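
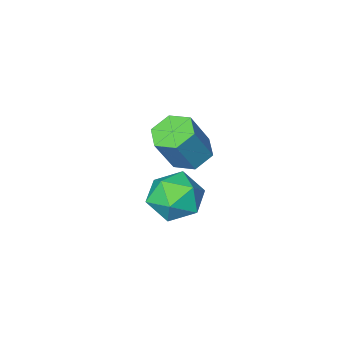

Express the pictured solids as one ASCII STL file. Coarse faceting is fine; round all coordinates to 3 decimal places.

solid 
facet normal -0.472 -0.067 -0.879
outer loop
vertex 1.209 1.227 2.066
vertex 0.866 1.785 2.208
vertex 1.454 1.825 1.889
endloop
endfacet
facet normal 0.802 -0.446 -0.398
outer loop
vertex 1.209 1.227 2.066
vertex 1.454 1.825 1.889
vertex 1.857 1.318 3.27
endloop
endfacet
facet normal 0.802 -0.446 -0.398
outer loop
vertex 1.857 1.318 3.27
vertex 1.454 1.825 1.889
vertex 2.102 1.916 3.093
endloop
endfacet
facet normal 0.472 0.067 0.879
outer loop
vertex 1.857 1.318 3.27
vertex 2.102 1.916 3.093
vertex 1.514 1.875 3.412
endloop
endfacet
facet normal -0.472 -0.067 -0.879
outer loop
vertex 1.454 1.825 1.889
vertex 0.866 1.785 2.208
vertex 1.111 2.382 2.031
endloop
endfacet
facet normal 0.717 0.551 -0.428
outer loop
vertex 1.454 1.825 1.889
vertex 1.111 2.382 2.031
vertex 2.102 1.916 3.093
endloop
endfacet
facet normal 0.717 0.551 -0.428
outer loop
vertex 2.102 1.916 3.093
vertex 1.111 2.382 2.031
vertex 1.759 2.473 3.235
endloop
endfacet
facet normal 0.472 0.067 0.879
outer loop
vertex 2.102 1.916 3.093
vertex 1.759 2.473 3.235
vertex 1.514 1.875 3.412
endloop
endfacet
facet normal -0.472 -0.067 -0.879
outer loop
vertex 1.111 2.382 2.031
vertex 0.866 1.785 2.208
vertex 0.523 2.342 2.35
endloop
endfacet
facet normal -0.084 0.996 -0.030
outer loop
vertex 1.111 2.382 2.031
vertex 0.523 2.342 2.35
vertex 1.759 2.473 3.235
endloop
endfacet
facet normal -0.084 0.996 -0.030
outer loop
vertex 1.759 2.473 3.235
vertex 0.523 2.342 2.35
vertex 1.171 2.433 3.554
endloop
endfacet
facet normal 0.472 0.067 0.879
outer loop
vertex 1.759 2.473 3.235
vertex 1.171 2.433 3.554
vertex 1.514 1.875 3.412
endloop
endfacet
facet normal -0.472 -0.067 -0.879
outer loop
vertex 0.523 2.342 2.35
vertex 0.866 1.785 2.208
vertex 0.278 1.744 2.527
endloop
endfacet
facet normal -0.802 0.446 0.398
outer loop
vertex 0.523 2.342 2.35
vertex 0.278 1.744 2.527
vertex 1.171 2.433 3.554
endloop
endfacet
facet normal -0.802 0.446 0.398
outer loop
vertex 1.171 2.433 3.554
vertex 0.278 1.744 2.527
vertex 0.926 1.835 3.731
endloop
endfacet
facet normal 0.472 0.067 0.879
outer loop
vertex 1.171 2.433 3.554
vertex 0.926 1.835 3.731
vertex 1.514 1.875 3.412
endloop
endfacet
facet normal -0.472 -0.067 -0.879
outer loop
vertex 0.278 1.744 2.527
vertex 0.866 1.785 2.208
vertex 0.621 1.187 2.385
endloop
endfacet
facet normal -0.717 -0.551 0.428
outer loop
vertex 0.278 1.744 2.527
vertex 0.621 1.187 2.385
vertex 0.926 1.835 3.731
endloop
endfacet
facet normal -0.717 -0.551 0.428
outer loop
vertex 0.926 1.835 3.731
vertex 0.621 1.187 2.385
vertex 1.269 1.278 3.589
endloop
endfacet
facet normal 0.472 0.067 0.879
outer loop
vertex 0.926 1.835 3.731
vertex 1.269 1.278 3.589
vertex 1.514 1.875 3.412
endloop
endfacet
facet normal -0.472 -0.067 -0.879
outer loop
vertex 0.621 1.187 2.385
vertex 0.866 1.785 2.208
vertex 1.209 1.227 2.066
endloop
endfacet
facet normal 0.084 -0.996 0.030
outer loop
vertex 0.621 1.187 2.385
vertex 1.209 1.227 2.066
vertex 1.269 1.278 3.589
endloop
endfacet
facet normal 0.084 -0.996 0.030
outer loop
vertex 1.269 1.278 3.589
vertex 1.209 1.227 2.066
vertex 1.857 1.318 3.27
endloop
endfacet
facet normal 0.472 0.067 0.879
outer loop
vertex 1.269 1.278 3.589
vertex 1.857 1.318 3.27
vertex 1.514 1.875 3.412
endloop
endfacet
facet normal 0.387 0.869 -0.309
outer loop
vertex 1.414 1.441 -0.741
vertex 0.733 1.891 -0.329
vertex 1.505 1.71 0.128
endloop
endfacet
facet normal 0.899 0.382 -0.213
outer loop
vertex 1.414 1.441 -0.741
vertex 1.505 1.71 0.128
vertex 1.797 0.882 -0.126
endloop
endfacet
facet normal 0.756 -0.176 -0.631
outer loop
vertex 1.414 1.441 -0.741
vertex 1.797 0.882 -0.126
vertex 1.206 0.55 -0.741
endloop
endfacet
facet normal 0.154 -0.036 -0.987
outer loop
vertex 1.414 1.441 -0.741
vertex 1.206 0.55 -0.741
vertex 0.548 1.174 -0.866
endloop
endfacet
facet normal -0.074 0.610 -0.789
outer loop
vertex 1.414 1.441 -0.741
vertex 0.548 1.174 -0.866
vertex 0.733 1.891 -0.329
endloop
endfacet
facet normal 0.869 0.163 0.467
outer loop
vertex 1.797 0.882 -0.126
vertex 1.505 1.71 0.128
vertex 1.352 0.986 0.666
endloop
endfacet
facet normal 0.040 0.950 0.309
outer loop
vertex 1.505 1.71 0.128
vertex 0.733 1.891 -0.329
vertex 0.694 1.61 0.541
endloop
endfacet
facet normal -0.707 0.532 -0.467
outer loop
vertex 0.733 1.891 -0.329
vertex 0.548 1.174 -0.866
vertex 0.103 1.278 -0.074
endloop
endfacet
facet normal -0.338 -0.514 -0.788
outer loop
vertex 0.548 1.174 -0.866
vertex 1.206 0.55 -0.741
vertex 0.395 0.45 -0.328
endloop
endfacet
facet normal 0.636 -0.742 -0.211
outer loop
vertex 1.206 0.55 -0.741
vertex 1.797 0.882 -0.126
vertex 1.167 0.269 0.129
endloop
endfacet
facet normal -0.154 0.036 0.987
outer loop
vertex 0.486 0.719 0.541
vertex 1.352 0.986 0.666
vertex 0.694 1.61 0.541
endloop
endfacet
facet normal -0.756 0.176 0.631
outer loop
vertex 0.486 0.719 0.541
vertex 0.694 1.61 0.541
vertex 0.103 1.278 -0.074
endloop
endfacet
facet normal -0.899 -0.382 0.213
outer loop
vertex 0.486 0.719 0.541
vertex 0.103 1.278 -0.074
vertex 0.395 0.45 -0.328
endloop
endfacet
facet normal -0.387 -0.869 0.309
outer loop
vertex 0.486 0.719 0.541
vertex 0.395 0.45 -0.328
vertex 1.167 0.269 0.129
endloop
endfacet
facet normal 0.074 -0.610 0.789
outer loop
vertex 0.486 0.719 0.541
vertex 1.167 0.269 0.129
vertex 1.352 0.986 0.666
endloop
endfacet
facet normal 0.338 0.514 0.788
outer loop
vertex 0.694 1.61 0.541
vertex 1.352 0.986 0.666
vertex 1.505 1.71 0.128
endloop
endfacet
facet normal -0.636 0.742 0.211
outer loop
vertex 0.103 1.278 -0.074
vertex 0.694 1.61 0.541
vertex 0.733 1.891 -0.329
endloop
endfacet
facet normal -0.869 -0.163 -0.467
outer loop
vertex 0.395 0.45 -0.328
vertex 0.103 1.278 -0.074
vertex 0.548 1.174 -0.866
endloop
endfacet
facet normal -0.040 -0.950 -0.309
outer loop
vertex 1.167 0.269 0.129
vertex 0.395 0.45 -0.328
vertex 1.206 0.55 -0.741
endloop
endfacet
facet normal 0.707 -0.532 0.467
outer loop
vertex 1.352 0.986 0.666
vertex 1.167 0.269 0.129
vertex 1.797 0.882 -0.126
endloop
endfacet

endsolid


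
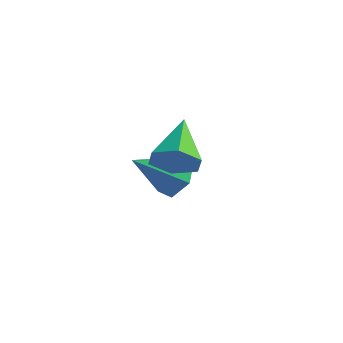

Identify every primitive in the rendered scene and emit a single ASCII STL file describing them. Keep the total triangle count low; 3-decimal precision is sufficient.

solid 
facet normal 0.404 -0.778 -0.482
outer loop
vertex 4.056 -2.158 2.332
vertex 3.353 -2.392 2.121
vertex 3.749 -1.908 1.672
endloop
endfacet
facet normal 0.620 0.785 0.009
outer loop
vertex 4.056 -2.158 2.332
vertex 3.749 -1.908 1.672
vertex 2.667 -1.068 2.939
endloop
endfacet
facet normal 0.405 -0.778 -0.481
outer loop
vertex 3.749 -1.908 1.672
vertex 3.353 -2.392 2.121
vertex 3.047 -2.142 1.46
endloop
endfacet
facet normal -0.084 0.796 -0.600
outer loop
vertex 3.749 -1.908 1.672
vertex 3.047 -2.142 1.46
vertex 2.667 -1.068 2.939
endloop
endfacet
facet normal 0.403 -0.779 -0.481
outer loop
vertex 3.047 -2.142 1.46
vertex 3.353 -2.392 2.121
vertex 2.65 -2.625 1.91
endloop
endfacet
facet normal -0.851 0.296 -0.433
outer loop
vertex 3.047 -2.142 1.46
vertex 2.65 -2.625 1.91
vertex 2.667 -1.068 2.939
endloop
endfacet
facet normal 0.403 -0.779 -0.481
outer loop
vertex 2.65 -2.625 1.91
vertex 3.353 -2.392 2.121
vertex 2.957 -2.875 2.571
endloop
endfacet
facet normal -0.914 -0.217 0.343
outer loop
vertex 2.65 -2.625 1.91
vertex 2.957 -2.875 2.571
vertex 2.667 -1.068 2.939
endloop
endfacet
facet normal 0.404 -0.779 -0.480
outer loop
vertex 2.957 -2.875 2.571
vertex 3.353 -2.392 2.121
vertex 3.659 -2.641 2.782
endloop
endfacet
facet normal -0.210 -0.227 0.951
outer loop
vertex 2.957 -2.875 2.571
vertex 3.659 -2.641 2.782
vertex 2.667 -1.068 2.939
endloop
endfacet
facet normal 0.403 -0.779 -0.480
outer loop
vertex 3.659 -2.641 2.782
vertex 3.353 -2.392 2.121
vertex 4.056 -2.158 2.332
endloop
endfacet
facet normal 0.557 0.273 0.784
outer loop
vertex 3.659 -2.641 2.782
vertex 4.056 -2.158 2.332
vertex 2.667 -1.068 2.939
endloop
endfacet
facet normal 0.419 0.682 -0.600
outer loop
vertex 1.466 0.809 -0.935
vertex 0.734 1.116 -1.097
vertex 1.163 1.402 -0.472
endloop
endfacet
facet normal 0.604 -0.275 0.748
outer loop
vertex 1.466 0.809 -0.935
vertex 1.163 1.402 -0.472
vertex 0.026 -0.036 -0.083
endloop
endfacet
facet normal 0.419 0.682 -0.600
outer loop
vertex 1.163 1.402 -0.472
vertex 0.734 1.116 -1.097
vertex 0.432 1.709 -0.634
endloop
endfacet
facet normal -0.077 0.316 0.946
outer loop
vertex 1.163 1.402 -0.472
vertex 0.432 1.709 -0.634
vertex 0.026 -0.036 -0.083
endloop
endfacet
facet normal 0.419 0.682 -0.600
outer loop
vertex 0.432 1.709 -0.634
vertex 0.734 1.116 -1.097
vertex 0.002 1.423 -1.259
endloop
endfacet
facet normal -0.841 0.331 0.427
outer loop
vertex 0.432 1.709 -0.634
vertex 0.002 1.423 -1.259
vertex 0.026 -0.036 -0.083
endloop
endfacet
facet normal 0.419 0.682 -0.600
outer loop
vertex 0.002 1.423 -1.259
vertex 0.734 1.116 -1.097
vertex 0.304 0.831 -1.721
endloop
endfacet
facet normal -0.925 -0.247 -0.288
outer loop
vertex 0.002 1.423 -1.259
vertex 0.304 0.831 -1.721
vertex 0.026 -0.036 -0.083
endloop
endfacet
facet normal 0.418 0.682 -0.600
outer loop
vertex 0.304 0.831 -1.721
vertex 0.734 1.116 -1.097
vertex 1.036 0.524 -1.56
endloop
endfacet
facet normal -0.245 -0.839 -0.486
outer loop
vertex 0.304 0.831 -1.721
vertex 1.036 0.524 -1.56
vertex 0.026 -0.036 -0.083
endloop
endfacet
facet normal 0.419 0.682 -0.599
outer loop
vertex 1.036 0.524 -1.56
vertex 0.734 1.116 -1.097
vertex 1.466 0.809 -0.935
endloop
endfacet
facet normal 0.520 -0.854 0.032
outer loop
vertex 1.036 0.524 -1.56
vertex 1.466 0.809 -0.935
vertex 0.026 -0.036 -0.083
endloop
endfacet

endsolid


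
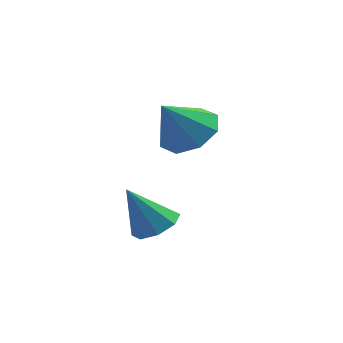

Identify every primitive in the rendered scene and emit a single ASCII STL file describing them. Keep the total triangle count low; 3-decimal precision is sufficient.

solid 
facet normal 0.453 0.205 -0.867
outer loop
vertex 0.691 3.133 0.006
vertex 0.125 2.912 -0.342
vertex 0.339 3.527 -0.085
endloop
endfacet
facet normal 0.371 0.510 0.776
outer loop
vertex 0.691 3.133 0.006
vertex 0.339 3.527 -0.085
vertex -0.545 2.608 0.942
endloop
endfacet
facet normal 0.453 0.205 -0.868
outer loop
vertex 0.339 3.527 -0.085
vertex 0.125 2.912 -0.342
vertex -0.138 3.56 -0.326
endloop
endfacet
facet normal -0.217 0.813 0.541
outer loop
vertex 0.339 3.527 -0.085
vertex -0.138 3.56 -0.326
vertex -0.545 2.608 0.942
endloop
endfacet
facet normal 0.454 0.206 -0.867
outer loop
vertex -0.138 3.56 -0.326
vertex 0.125 2.912 -0.342
vertex -0.461 3.214 -0.577
endloop
endfacet
facet normal -0.783 0.591 0.193
outer loop
vertex -0.138 3.56 -0.326
vertex -0.461 3.214 -0.577
vertex -0.545 2.608 0.942
endloop
endfacet
facet normal 0.454 0.205 -0.867
outer loop
vertex -0.461 3.214 -0.577
vertex 0.125 2.912 -0.342
vertex -0.44 2.69 -0.69
endloop
endfacet
facet normal -0.998 -0.026 -0.065
outer loop
vertex -0.461 3.214 -0.577
vertex -0.44 2.69 -0.69
vertex -0.545 2.608 0.942
endloop
endfacet
facet normal 0.453 0.205 -0.867
outer loop
vertex -0.44 2.69 -0.69
vertex 0.125 2.912 -0.342
vertex -0.088 2.297 -0.599
endloop
endfacet
facet normal -0.733 -0.675 -0.081
outer loop
vertex -0.44 2.69 -0.69
vertex -0.088 2.297 -0.599
vertex -0.545 2.608 0.942
endloop
endfacet
facet normal 0.453 0.206 -0.868
outer loop
vertex -0.088 2.297 -0.599
vertex 0.125 2.912 -0.342
vertex 0.389 2.264 -0.358
endloop
endfacet
facet normal -0.145 -0.977 0.154
outer loop
vertex -0.088 2.297 -0.599
vertex 0.389 2.264 -0.358
vertex -0.545 2.608 0.942
endloop
endfacet
facet normal 0.453 0.206 -0.867
outer loop
vertex 0.389 2.264 -0.358
vertex 0.125 2.912 -0.342
vertex 0.712 2.61 -0.107
endloop
endfacet
facet normal 0.420 -0.756 0.502
outer loop
vertex 0.389 2.264 -0.358
vertex 0.712 2.61 -0.107
vertex -0.545 2.608 0.942
endloop
endfacet
facet normal 0.453 0.206 -0.867
outer loop
vertex 0.712 2.61 -0.107
vertex 0.125 2.912 -0.342
vertex 0.691 3.133 0.006
endloop
endfacet
facet normal 0.635 -0.139 0.760
outer loop
vertex 0.712 2.61 -0.107
vertex 0.691 3.133 0.006
vertex -0.545 2.608 0.942
endloop
endfacet
facet normal 0.361 0.515 -0.777
outer loop
vertex 1.067 3.613 2.191
vertex 0.563 4.321 2.426
vertex 1.394 4.037 2.624
endloop
endfacet
facet normal 0.506 -0.776 0.378
outer loop
vertex 1.067 3.613 2.191
vertex 1.394 4.037 2.624
vertex 0.057 3.599 3.514
endloop
endfacet
facet normal 0.361 0.515 -0.777
outer loop
vertex 1.394 4.037 2.624
vertex 0.563 4.321 2.426
vertex 1.234 4.627 2.941
endloop
endfacet
facet normal 0.592 -0.251 0.766
outer loop
vertex 1.394 4.037 2.624
vertex 1.234 4.627 2.941
vertex 0.057 3.599 3.514
endloop
endfacet
facet normal 0.362 0.515 -0.777
outer loop
vertex 1.234 4.627 2.941
vertex 0.563 4.321 2.426
vertex 0.681 5.038 2.956
endloop
endfacet
facet normal 0.224 0.267 0.938
outer loop
vertex 1.234 4.627 2.941
vertex 0.681 5.038 2.956
vertex 0.057 3.599 3.514
endloop
endfacet
facet normal 0.360 0.515 -0.777
outer loop
vertex 0.681 5.038 2.956
vertex 0.563 4.321 2.426
vertex 0.059 5.028 2.661
endloop
endfacet
facet normal -0.384 0.474 0.793
outer loop
vertex 0.681 5.038 2.956
vertex 0.059 5.028 2.661
vertex 0.057 3.599 3.514
endloop
endfacet
facet normal 0.361 0.516 -0.777
outer loop
vertex 0.059 5.028 2.661
vertex 0.563 4.321 2.426
vertex -0.268 4.604 2.228
endloop
endfacet
facet normal -0.874 0.250 0.416
outer loop
vertex 0.059 5.028 2.661
vertex -0.268 4.604 2.228
vertex 0.057 3.599 3.514
endloop
endfacet
facet normal 0.361 0.515 -0.777
outer loop
vertex -0.268 4.604 2.228
vertex 0.563 4.321 2.426
vertex -0.108 4.014 1.911
endloop
endfacet
facet normal -0.961 -0.275 0.028
outer loop
vertex -0.268 4.604 2.228
vertex -0.108 4.014 1.911
vertex 0.057 3.599 3.514
endloop
endfacet
facet normal 0.361 0.516 -0.777
outer loop
vertex -0.108 4.014 1.911
vertex 0.563 4.321 2.426
vertex 0.445 3.603 1.895
endloop
endfacet
facet normal -0.593 -0.792 -0.144
outer loop
vertex -0.108 4.014 1.911
vertex 0.445 3.603 1.895
vertex 0.057 3.599 3.514
endloop
endfacet
facet normal 0.362 0.515 -0.777
outer loop
vertex 0.445 3.603 1.895
vertex 0.563 4.321 2.426
vertex 1.067 3.613 2.191
endloop
endfacet
facet normal 0.015 -1.000 0.001
outer loop
vertex 0.445 3.603 1.895
vertex 1.067 3.613 2.191
vertex 0.057 3.599 3.514
endloop
endfacet

endsolid


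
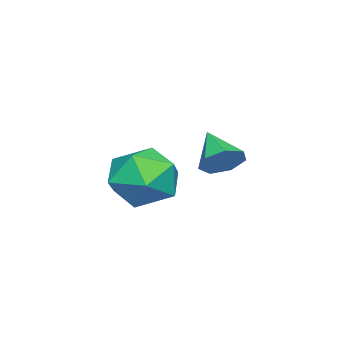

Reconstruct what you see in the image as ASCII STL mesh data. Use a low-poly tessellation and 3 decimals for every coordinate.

solid 
facet normal 0.554 0.588 -0.589
outer loop
vertex 0.451 0.933 -0.11
vertex -0.023 1.154 -0.335
vertex 0.271 1.332 0.119
endloop
endfacet
facet normal 0.435 -0.293 0.852
outer loop
vertex 0.451 0.933 -0.11
vertex 0.271 1.332 0.119
vertex -0.617 0.526 0.295
endloop
endfacet
facet normal 0.554 0.588 -0.589
outer loop
vertex 0.271 1.332 0.119
vertex -0.023 1.154 -0.335
vertex -0.131 1.598 0.006
endloop
endfacet
facet normal -0.075 0.291 0.954
outer loop
vertex 0.271 1.332 0.119
vertex -0.131 1.598 0.006
vertex -0.617 0.526 0.295
endloop
endfacet
facet normal 0.555 0.587 -0.589
outer loop
vertex -0.131 1.598 0.006
vertex -0.023 1.154 -0.335
vertex -0.452 1.53 -0.364
endloop
endfacet
facet normal -0.709 0.465 0.530
outer loop
vertex -0.131 1.598 0.006
vertex -0.452 1.53 -0.364
vertex -0.617 0.526 0.295
endloop
endfacet
facet normal 0.555 0.588 -0.588
outer loop
vertex -0.452 1.53 -0.364
vertex -0.023 1.154 -0.335
vertex -0.45 1.179 -0.713
endloop
endfacet
facet normal -0.990 0.096 -0.102
outer loop
vertex -0.452 1.53 -0.364
vertex -0.45 1.179 -0.713
vertex -0.617 0.526 0.295
endloop
endfacet
facet normal 0.556 0.586 -0.589
outer loop
vertex -0.45 1.179 -0.713
vertex -0.023 1.154 -0.335
vertex -0.128 0.809 -0.777
endloop
endfacet
facet normal -0.707 -0.535 -0.463
outer loop
vertex -0.45 1.179 -0.713
vertex -0.128 0.809 -0.777
vertex -0.617 0.526 0.295
endloop
endfacet
facet normal 0.553 0.588 -0.590
outer loop
vertex -0.128 0.809 -0.777
vertex -0.023 1.154 -0.335
vertex 0.274 0.7 -0.509
endloop
endfacet
facet normal -0.070 -0.956 -0.284
outer loop
vertex -0.128 0.809 -0.777
vertex 0.274 0.7 -0.509
vertex -0.617 0.526 0.295
endloop
endfacet
facet normal 0.554 0.588 -0.589
outer loop
vertex 0.274 0.7 -0.509
vertex -0.023 1.154 -0.335
vertex 0.451 0.933 -0.11
endloop
endfacet
facet normal 0.437 -0.848 0.301
outer loop
vertex 0.274 0.7 -0.509
vertex 0.451 0.933 -0.11
vertex -0.617 0.526 0.295
endloop
endfacet
facet normal -0.953 0.026 0.301
outer loop
vertex 1.478 -0.119 -0.251
vertex 1.73 0.268 0.514
vertex 1.52 0.772 -0.194
endloop
endfacet
facet normal -0.909 0.069 -0.410
outer loop
vertex 1.478 -0.119 -0.251
vertex 1.52 0.772 -0.194
vertex 1.819 0.357 -0.927
endloop
endfacet
facet normal -0.567 -0.511 -0.646
outer loop
vertex 1.478 -0.119 -0.251
vertex 1.819 0.357 -0.927
vertex 2.214 -0.404 -0.671
endloop
endfacet
facet normal -0.399 -0.913 -0.080
outer loop
vertex 1.478 -0.119 -0.251
vertex 2.214 -0.404 -0.671
vertex 2.159 -0.458 0.219
endloop
endfacet
facet normal -0.638 -0.582 0.504
outer loop
vertex 1.478 -0.119 -0.251
vertex 2.159 -0.458 0.219
vertex 1.73 0.268 0.514
endloop
endfacet
facet normal -0.513 0.640 -0.572
outer loop
vertex 1.819 0.357 -0.927
vertex 1.52 0.772 -0.194
vertex 2.281 1.038 -0.579
endloop
endfacet
facet normal -0.585 0.569 0.578
outer loop
vertex 1.52 0.772 -0.194
vertex 1.73 0.268 0.514
vertex 2.226 0.984 0.311
endloop
endfacet
facet normal -0.075 -0.413 0.908
outer loop
vertex 1.73 0.268 0.514
vertex 2.159 -0.458 0.219
vertex 2.621 0.223 0.567
endloop
endfacet
facet normal 0.312 -0.949 -0.038
outer loop
vertex 2.159 -0.458 0.219
vertex 2.214 -0.404 -0.671
vertex 2.92 -0.192 -0.166
endloop
endfacet
facet normal 0.042 -0.299 -0.953
outer loop
vertex 2.214 -0.404 -0.671
vertex 1.819 0.357 -0.927
vertex 2.71 0.312 -0.874
endloop
endfacet
facet normal 0.399 0.913 0.080
outer loop
vertex 2.962 0.699 -0.109
vertex 2.281 1.038 -0.579
vertex 2.226 0.984 0.311
endloop
endfacet
facet normal 0.567 0.511 0.646
outer loop
vertex 2.962 0.699 -0.109
vertex 2.226 0.984 0.311
vertex 2.621 0.223 0.567
endloop
endfacet
facet normal 0.909 -0.069 0.410
outer loop
vertex 2.962 0.699 -0.109
vertex 2.621 0.223 0.567
vertex 2.92 -0.192 -0.166
endloop
endfacet
facet normal 0.953 -0.026 -0.301
outer loop
vertex 2.962 0.699 -0.109
vertex 2.92 -0.192 -0.166
vertex 2.71 0.312 -0.874
endloop
endfacet
facet normal 0.638 0.582 -0.504
outer loop
vertex 2.962 0.699 -0.109
vertex 2.71 0.312 -0.874
vertex 2.281 1.038 -0.579
endloop
endfacet
facet normal -0.312 0.949 0.038
outer loop
vertex 2.226 0.984 0.311
vertex 2.281 1.038 -0.579
vertex 1.52 0.772 -0.194
endloop
endfacet
facet normal -0.042 0.299 0.953
outer loop
vertex 2.621 0.223 0.567
vertex 2.226 0.984 0.311
vertex 1.73 0.268 0.514
endloop
endfacet
facet normal 0.513 -0.640 0.572
outer loop
vertex 2.92 -0.192 -0.166
vertex 2.621 0.223 0.567
vertex 2.159 -0.458 0.219
endloop
endfacet
facet normal 0.585 -0.569 -0.578
outer loop
vertex 2.71 0.312 -0.874
vertex 2.92 -0.192 -0.166
vertex 2.214 -0.404 -0.671
endloop
endfacet
facet normal 0.075 0.413 -0.908
outer loop
vertex 2.281 1.038 -0.579
vertex 2.71 0.312 -0.874
vertex 1.819 0.357 -0.927
endloop
endfacet

endsolid


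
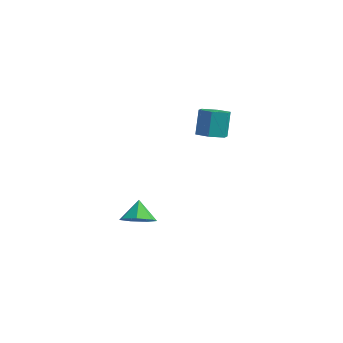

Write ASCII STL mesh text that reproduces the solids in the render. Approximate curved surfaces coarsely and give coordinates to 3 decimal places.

solid 
facet normal 0.254 -0.700 -0.668
outer loop
vertex 0.558 1.339 -3.253
vertex -0.21 1.455 -3.667
vertex 0.556 1.866 -3.806
endloop
endfacet
facet normal 0.636 0.560 0.531
outer loop
vertex 0.558 1.339 -3.253
vertex 0.556 1.866 -3.806
vertex -0.49 2.225 -2.933
endloop
endfacet
facet normal 0.254 -0.700 -0.668
outer loop
vertex 0.556 1.866 -3.806
vertex -0.21 1.455 -3.667
vertex -0.023 2.083 -4.254
endloop
endfacet
facet normal 0.338 0.941 0.018
outer loop
vertex 0.556 1.866 -3.806
vertex -0.023 2.083 -4.254
vertex -0.49 2.225 -2.933
endloop
endfacet
facet normal 0.255 -0.700 -0.667
outer loop
vertex -0.023 2.083 -4.254
vertex -0.21 1.455 -3.667
vertex -0.742 1.828 -4.261
endloop
endfacet
facet normal -0.325 0.921 -0.214
outer loop
vertex -0.023 2.083 -4.254
vertex -0.742 1.828 -4.261
vertex -0.49 2.225 -2.933
endloop
endfacet
facet normal 0.254 -0.700 -0.667
outer loop
vertex -0.742 1.828 -4.261
vertex -0.21 1.455 -3.667
vertex -1.061 1.292 -3.82
endloop
endfacet
facet normal -0.856 0.516 0.008
outer loop
vertex -0.742 1.828 -4.261
vertex -1.061 1.292 -3.82
vertex -0.49 2.225 -2.933
endloop
endfacet
facet normal 0.254 -0.700 -0.667
outer loop
vertex -1.061 1.292 -3.82
vertex -0.21 1.455 -3.667
vertex -0.739 0.879 -3.264
endloop
endfacet
facet normal -0.855 0.031 0.518
outer loop
vertex -1.061 1.292 -3.82
vertex -0.739 0.879 -3.264
vertex -0.49 2.225 -2.933
endloop
endfacet
facet normal 0.254 -0.700 -0.667
outer loop
vertex -0.739 0.879 -3.264
vertex -0.21 1.455 -3.667
vertex -0.019 0.9 -3.012
endloop
endfacet
facet normal -0.321 -0.170 0.932
outer loop
vertex -0.739 0.879 -3.264
vertex -0.019 0.9 -3.012
vertex -0.49 2.225 -2.933
endloop
endfacet
facet normal 0.254 -0.700 -0.667
outer loop
vertex -0.019 0.9 -3.012
vertex -0.21 1.455 -3.667
vertex 0.558 1.339 -3.253
endloop
endfacet
facet normal 0.342 0.066 0.938
outer loop
vertex -0.019 0.9 -3.012
vertex 0.558 1.339 -3.253
vertex -0.49 2.225 -2.933
endloop
endfacet
facet normal 0.111 -0.547 -0.830
outer loop
vertex 3.245 3.235 1.978
vertex 2.543 3.426 1.758
vertex 3.136 3.856 1.554
endloop
endfacet
facet normal 0.984 0.180 0.011
outer loop
vertex 3.245 3.235 1.978
vertex 3.136 3.856 1.554
vertex 3.099 3.962 3.081
endloop
endfacet
facet normal 0.983 0.182 0.011
outer loop
vertex 3.099 3.962 3.081
vertex 3.136 3.856 1.554
vertex 2.989 4.584 2.657
endloop
endfacet
facet normal -0.110 0.547 0.830
outer loop
vertex 3.099 3.962 3.081
vertex 2.989 4.584 2.657
vertex 2.397 4.154 2.862
endloop
endfacet
facet normal 0.111 -0.547 -0.830
outer loop
vertex 3.136 3.856 1.554
vertex 2.543 3.426 1.758
vertex 2.434 4.047 1.334
endloop
endfacet
facet normal 0.367 0.798 -0.478
outer loop
vertex 3.136 3.856 1.554
vertex 2.434 4.047 1.334
vertex 2.989 4.584 2.657
endloop
endfacet
facet normal 0.366 0.798 -0.478
outer loop
vertex 2.989 4.584 2.657
vertex 2.434 4.047 1.334
vertex 2.287 4.775 2.438
endloop
endfacet
facet normal -0.110 0.547 0.830
outer loop
vertex 2.989 4.584 2.657
vertex 2.287 4.775 2.438
vertex 2.397 4.154 2.862
endloop
endfacet
facet normal 0.109 -0.547 -0.830
outer loop
vertex 2.434 4.047 1.334
vertex 2.543 3.426 1.758
vertex 1.841 3.618 1.539
endloop
endfacet
facet normal -0.616 0.618 -0.489
outer loop
vertex 2.434 4.047 1.334
vertex 1.841 3.618 1.539
vertex 2.287 4.775 2.438
endloop
endfacet
facet normal -0.617 0.617 -0.488
outer loop
vertex 2.287 4.775 2.438
vertex 1.841 3.618 1.539
vertex 1.695 4.345 2.642
endloop
endfacet
facet normal -0.111 0.547 0.830
outer loop
vertex 2.287 4.775 2.438
vertex 1.695 4.345 2.642
vertex 2.397 4.154 2.862
endloop
endfacet
facet normal 0.110 -0.547 -0.830
outer loop
vertex 1.841 3.618 1.539
vertex 2.543 3.426 1.758
vertex 1.951 2.996 1.963
endloop
endfacet
facet normal -0.983 -0.181 -0.011
outer loop
vertex 1.841 3.618 1.539
vertex 1.951 2.996 1.963
vertex 1.695 4.345 2.642
endloop
endfacet
facet normal -0.983 -0.181 -0.012
outer loop
vertex 1.695 4.345 2.642
vertex 1.951 2.996 1.963
vertex 1.804 3.724 3.066
endloop
endfacet
facet normal -0.111 0.547 0.830
outer loop
vertex 1.695 4.345 2.642
vertex 1.804 3.724 3.066
vertex 2.397 4.154 2.862
endloop
endfacet
facet normal 0.110 -0.547 -0.830
outer loop
vertex 1.951 2.996 1.963
vertex 2.543 3.426 1.758
vertex 2.653 2.805 2.182
endloop
endfacet
facet normal -0.366 -0.798 0.478
outer loop
vertex 1.951 2.996 1.963
vertex 2.653 2.805 2.182
vertex 1.804 3.724 3.066
endloop
endfacet
facet normal -0.367 -0.798 0.478
outer loop
vertex 1.804 3.724 3.066
vertex 2.653 2.805 2.182
vertex 2.506 3.533 3.286
endloop
endfacet
facet normal -0.111 0.547 0.830
outer loop
vertex 1.804 3.724 3.066
vertex 2.506 3.533 3.286
vertex 2.397 4.154 2.862
endloop
endfacet
facet normal 0.111 -0.547 -0.830
outer loop
vertex 2.653 2.805 2.182
vertex 2.543 3.426 1.758
vertex 3.245 3.235 1.978
endloop
endfacet
facet normal 0.617 -0.617 0.489
outer loop
vertex 2.653 2.805 2.182
vertex 3.245 3.235 1.978
vertex 2.506 3.533 3.286
endloop
endfacet
facet normal 0.616 -0.618 0.489
outer loop
vertex 2.506 3.533 3.286
vertex 3.245 3.235 1.978
vertex 3.099 3.962 3.081
endloop
endfacet
facet normal -0.109 0.547 0.830
outer loop
vertex 2.506 3.533 3.286
vertex 3.099 3.962 3.081
vertex 2.397 4.154 2.862
endloop
endfacet

endsolid


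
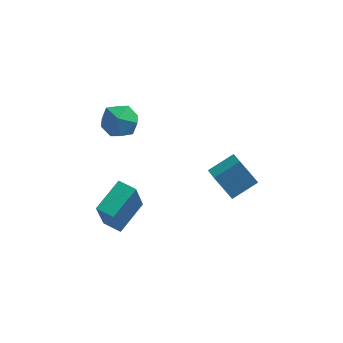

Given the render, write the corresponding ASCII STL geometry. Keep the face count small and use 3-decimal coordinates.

solid 
facet normal -0.872 0.483 0.075
outer loop
vertex -2.19 -2.855 0.72
vertex -1.297 -1.342 1.359
vertex -1.967 -2.14 -1.285
endloop
endfacet
facet normal -0.477 -0.810 -0.342
outer loop
vertex -1.103 -2.618 -1.359
vertex -2.19 -2.855 0.72
vertex -1.967 -2.14 -1.285
endloop
endfacet
facet normal -0.872 0.484 0.075
outer loop
vertex -1.967 -2.14 -1.285
vertex -1.297 -1.342 1.359
vertex -1.073 -0.627 -0.646
endloop
endfacet
facet normal 0.104 0.334 -0.937
outer loop
vertex -1.073 -0.627 -0.646
vertex -1.103 -2.618 -1.359
vertex -1.967 -2.14 -1.285
endloop
endfacet
facet normal -0.105 -0.334 0.937
outer loop
vertex -2.19 -2.855 0.72
vertex -0.433 -1.82 1.285
vertex -1.297 -1.342 1.359
endloop
endfacet
facet normal -0.478 -0.809 -0.342
outer loop
vertex -1.327 -3.333 0.646
vertex -2.19 -2.855 0.72
vertex -1.103 -2.618 -1.359
endloop
endfacet
facet normal -0.105 -0.334 0.937
outer loop
vertex -1.327 -3.333 0.646
vertex -0.433 -1.82 1.285
vertex -2.19 -2.855 0.72
endloop
endfacet
facet normal 0.477 0.810 0.342
outer loop
vertex -1.297 -1.342 1.359
vertex -0.433 -1.82 1.285
vertex -1.073 -0.627 -0.646
endloop
endfacet
facet normal 0.105 0.334 -0.937
outer loop
vertex -0.21 -1.105 -0.72
vertex -1.103 -2.618 -1.359
vertex -1.073 -0.627 -0.646
endloop
endfacet
facet normal 0.478 0.809 0.342
outer loop
vertex -1.073 -0.627 -0.646
vertex -0.433 -1.82 1.285
vertex -0.21 -1.105 -0.72
endloop
endfacet
facet normal 0.872 -0.483 -0.075
outer loop
vertex -0.21 -1.105 -0.72
vertex -1.327 -3.333 0.646
vertex -1.103 -2.618 -1.359
endloop
endfacet
facet normal 0.872 -0.483 -0.075
outer loop
vertex -0.433 -1.82 1.285
vertex -1.327 -3.333 0.646
vertex -0.21 -1.105 -0.72
endloop
endfacet
facet normal -0.111 0.009 0.994
outer loop
vertex -1.419 4.045 1.792
vertex -2.507 3.901 1.672
vertex -1.84 3.026 1.754
endloop
endfacet
facet normal 0.529 -0.249 0.811
outer loop
vertex -1.419 4.045 1.792
vertex -1.84 3.026 1.754
vertex -0.905 3.257 1.215
endloop
endfacet
facet normal 0.867 0.251 0.430
outer loop
vertex -1.419 4.045 1.792
vertex -0.905 3.257 1.215
vertex -0.994 4.276 0.799
endloop
endfacet
facet normal 0.436 0.817 0.377
outer loop
vertex -1.419 4.045 1.792
vertex -0.994 4.276 0.799
vertex -1.985 4.674 1.082
endloop
endfacet
facet normal -0.168 0.667 0.725
outer loop
vertex -1.419 4.045 1.792
vertex -1.985 4.674 1.082
vertex -2.507 3.901 1.672
endloop
endfacet
facet normal 0.427 -0.816 0.390
outer loop
vertex -0.905 3.257 1.215
vertex -1.84 3.026 1.754
vertex -1.675 2.626 0.738
endloop
endfacet
facet normal -0.608 -0.399 0.686
outer loop
vertex -1.84 3.026 1.754
vertex -2.507 3.901 1.672
vertex -2.666 3.024 1.021
endloop
endfacet
facet normal -0.702 0.666 0.252
outer loop
vertex -2.507 3.901 1.672
vertex -1.985 4.674 1.082
vertex -2.755 4.043 0.605
endloop
endfacet
facet normal 0.276 0.909 -0.313
outer loop
vertex -1.985 4.674 1.082
vertex -0.994 4.276 0.799
vertex -1.82 4.274 0.066
endloop
endfacet
facet normal 0.974 -0.008 -0.227
outer loop
vertex -0.994 4.276 0.799
vertex -0.905 3.257 1.215
vertex -1.153 3.399 0.148
endloop
endfacet
facet normal -0.436 -0.817 -0.377
outer loop
vertex -2.241 3.255 0.028
vertex -1.675 2.626 0.738
vertex -2.666 3.024 1.021
endloop
endfacet
facet normal -0.867 -0.251 -0.430
outer loop
vertex -2.241 3.255 0.028
vertex -2.666 3.024 1.021
vertex -2.755 4.043 0.605
endloop
endfacet
facet normal -0.529 0.249 -0.811
outer loop
vertex -2.241 3.255 0.028
vertex -2.755 4.043 0.605
vertex -1.82 4.274 0.066
endloop
endfacet
facet normal 0.111 -0.009 -0.994
outer loop
vertex -2.241 3.255 0.028
vertex -1.82 4.274 0.066
vertex -1.153 3.399 0.148
endloop
endfacet
facet normal 0.168 -0.667 -0.725
outer loop
vertex -2.241 3.255 0.028
vertex -1.153 3.399 0.148
vertex -1.675 2.626 0.738
endloop
endfacet
facet normal -0.276 -0.909 0.313
outer loop
vertex -2.666 3.024 1.021
vertex -1.675 2.626 0.738
vertex -1.84 3.026 1.754
endloop
endfacet
facet normal -0.974 0.008 0.227
outer loop
vertex -2.755 4.043 0.605
vertex -2.666 3.024 1.021
vertex -2.507 3.901 1.672
endloop
endfacet
facet normal -0.427 0.816 -0.390
outer loop
vertex -1.82 4.274 0.066
vertex -2.755 4.043 0.605
vertex -1.985 4.674 1.082
endloop
endfacet
facet normal 0.608 0.399 -0.686
outer loop
vertex -1.153 3.399 0.148
vertex -1.82 4.274 0.066
vertex -0.994 4.276 0.799
endloop
endfacet
facet normal 0.702 -0.666 -0.252
outer loop
vertex -1.675 2.626 0.738
vertex -1.153 3.399 0.148
vertex -0.905 3.257 1.215
endloop
endfacet
facet normal -0.579 0.233 0.781
outer loop
vertex 4.3 -0.431 2.429
vertex 3.945 0.65 1.843
vertex 3.15 -1.153 1.792
endloop
endfacet
facet normal 0.277 -0.845 0.458
outer loop
vertex 4.035 -1.51 0.597
vertex 4.3 -0.431 2.429
vertex 3.15 -1.153 1.792
endloop
endfacet
facet normal -0.579 0.233 0.782
outer loop
vertex 3.15 -1.153 1.792
vertex 3.945 0.65 1.843
vertex 2.795 -0.072 1.207
endloop
endfacet
facet normal -0.767 -0.481 -0.424
outer loop
vertex 2.795 -0.072 1.207
vertex 4.035 -1.51 0.597
vertex 3.15 -1.153 1.792
endloop
endfacet
facet normal 0.767 0.482 0.424
outer loop
vertex 4.3 -0.431 2.429
vertex 4.83 0.293 0.648
vertex 3.945 0.65 1.843
endloop
endfacet
facet normal 0.277 -0.845 0.457
outer loop
vertex 5.185 -0.788 1.233
vertex 4.3 -0.431 2.429
vertex 4.035 -1.51 0.597
endloop
endfacet
facet normal 0.767 0.481 0.424
outer loop
vertex 5.185 -0.788 1.233
vertex 4.83 0.293 0.648
vertex 4.3 -0.431 2.429
endloop
endfacet
facet normal -0.277 0.845 -0.458
outer loop
vertex 3.945 0.65 1.843
vertex 4.83 0.293 0.648
vertex 2.795 -0.072 1.207
endloop
endfacet
facet normal -0.767 -0.482 -0.424
outer loop
vertex 3.68 -0.429 0.011
vertex 4.035 -1.51 0.597
vertex 2.795 -0.072 1.207
endloop
endfacet
facet normal -0.277 0.845 -0.457
outer loop
vertex 2.795 -0.072 1.207
vertex 4.83 0.293 0.648
vertex 3.68 -0.429 0.011
endloop
endfacet
facet normal 0.579 -0.234 -0.781
outer loop
vertex 3.68 -0.429 0.011
vertex 5.185 -0.788 1.233
vertex 4.035 -1.51 0.597
endloop
endfacet
facet normal 0.579 -0.233 -0.781
outer loop
vertex 4.83 0.293 0.648
vertex 5.185 -0.788 1.233
vertex 3.68 -0.429 0.011
endloop
endfacet

endsolid


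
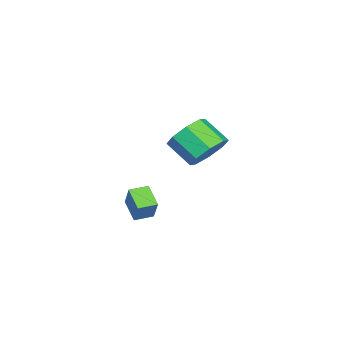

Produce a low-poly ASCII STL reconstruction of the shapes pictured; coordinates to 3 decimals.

solid 
facet normal 0.255 0.759 -0.599
outer loop
vertex -2.258 -1.636 1.871
vertex -3.028 -1.891 1.22
vertex -2.941 -1.267 2.047
endloop
endfacet
facet normal 0.446 0.458 0.769
outer loop
vertex -2.258 -1.636 1.871
vertex -2.941 -1.267 2.047
vertex -2.641 -2.774 2.77
endloop
endfacet
facet normal 0.447 0.458 0.769
outer loop
vertex -2.641 -2.774 2.77
vertex -2.941 -1.267 2.047
vertex -3.324 -2.404 2.947
endloop
endfacet
facet normal -0.255 -0.758 0.600
outer loop
vertex -2.641 -2.774 2.77
vertex -3.324 -2.404 2.947
vertex -3.412 -3.029 2.12
endloop
endfacet
facet normal 0.256 0.759 -0.599
outer loop
vertex -2.941 -1.267 2.047
vertex -3.028 -1.891 1.22
vertex -3.675 -1.263 1.739
endloop
endfacet
facet normal -0.290 0.652 0.700
outer loop
vertex -2.941 -1.267 2.047
vertex -3.675 -1.263 1.739
vertex -3.324 -2.404 2.947
endloop
endfacet
facet normal -0.291 0.652 0.700
outer loop
vertex -3.324 -2.404 2.947
vertex -3.675 -1.263 1.739
vertex -4.058 -2.401 2.639
endloop
endfacet
facet normal -0.255 -0.758 0.600
outer loop
vertex -3.324 -2.404 2.947
vertex -4.058 -2.401 2.639
vertex -3.412 -3.029 2.12
endloop
endfacet
facet normal 0.255 0.758 -0.600
outer loop
vertex -3.675 -1.263 1.739
vertex -3.028 -1.891 1.22
vertex -4.03 -1.628 1.127
endloop
endfacet
facet normal -0.858 0.464 0.221
outer loop
vertex -3.675 -1.263 1.739
vertex -4.03 -1.628 1.127
vertex -4.058 -2.401 2.639
endloop
endfacet
facet normal -0.858 0.464 0.221
outer loop
vertex -4.058 -2.401 2.639
vertex -4.03 -1.628 1.127
vertex -4.413 -2.765 2.027
endloop
endfacet
facet normal -0.256 -0.758 0.599
outer loop
vertex -4.058 -2.401 2.639
vertex -4.413 -2.765 2.027
vertex -3.412 -3.029 2.12
endloop
endfacet
facet normal 0.255 0.759 -0.600
outer loop
vertex -4.03 -1.628 1.127
vertex -3.028 -1.891 1.22
vertex -3.799 -2.146 0.57
endloop
endfacet
facet normal -0.922 0.005 -0.387
outer loop
vertex -4.03 -1.628 1.127
vertex -3.799 -2.146 0.57
vertex -4.413 -2.765 2.027
endloop
endfacet
facet normal -0.922 0.005 -0.387
outer loop
vertex -4.413 -2.765 2.027
vertex -3.799 -2.146 0.57
vertex -4.182 -3.284 1.469
endloop
endfacet
facet normal -0.256 -0.758 0.600
outer loop
vertex -4.413 -2.765 2.027
vertex -4.182 -3.284 1.469
vertex -3.412 -3.029 2.12
endloop
endfacet
facet normal 0.255 0.758 -0.600
outer loop
vertex -3.799 -2.146 0.57
vertex -3.028 -1.891 1.22
vertex -3.116 -2.516 0.393
endloop
endfacet
facet normal -0.447 -0.457 -0.769
outer loop
vertex -3.799 -2.146 0.57
vertex -3.116 -2.516 0.393
vertex -4.182 -3.284 1.469
endloop
endfacet
facet normal -0.446 -0.458 -0.769
outer loop
vertex -4.182 -3.284 1.469
vertex -3.116 -2.516 0.393
vertex -3.499 -3.653 1.293
endloop
endfacet
facet normal -0.255 -0.759 0.599
outer loop
vertex -4.182 -3.284 1.469
vertex -3.499 -3.653 1.293
vertex -3.412 -3.029 2.12
endloop
endfacet
facet normal 0.255 0.758 -0.600
outer loop
vertex -3.116 -2.516 0.393
vertex -3.028 -1.891 1.22
vertex -2.382 -2.519 0.701
endloop
endfacet
facet normal 0.291 -0.652 -0.700
outer loop
vertex -3.116 -2.516 0.393
vertex -2.382 -2.519 0.701
vertex -3.499 -3.653 1.293
endloop
endfacet
facet normal 0.290 -0.652 -0.701
outer loop
vertex -3.499 -3.653 1.293
vertex -2.382 -2.519 0.701
vertex -2.765 -3.657 1.601
endloop
endfacet
facet normal -0.256 -0.759 0.599
outer loop
vertex -3.499 -3.653 1.293
vertex -2.765 -3.657 1.601
vertex -3.412 -3.029 2.12
endloop
endfacet
facet normal 0.256 0.758 -0.599
outer loop
vertex -2.382 -2.519 0.701
vertex -3.028 -1.891 1.22
vertex -2.027 -2.155 1.313
endloop
endfacet
facet normal 0.858 -0.464 -0.222
outer loop
vertex -2.382 -2.519 0.701
vertex -2.027 -2.155 1.313
vertex -2.765 -3.657 1.601
endloop
endfacet
facet normal 0.858 -0.464 -0.221
outer loop
vertex -2.765 -3.657 1.601
vertex -2.027 -2.155 1.313
vertex -2.41 -3.292 2.213
endloop
endfacet
facet normal -0.255 -0.758 0.600
outer loop
vertex -2.765 -3.657 1.601
vertex -2.41 -3.292 2.213
vertex -3.412 -3.029 2.12
endloop
endfacet
facet normal 0.256 0.758 -0.600
outer loop
vertex -2.027 -2.155 1.313
vertex -3.028 -1.891 1.22
vertex -2.258 -1.636 1.871
endloop
endfacet
facet normal 0.922 -0.005 0.386
outer loop
vertex -2.027 -2.155 1.313
vertex -2.258 -1.636 1.871
vertex -2.41 -3.292 2.213
endloop
endfacet
facet normal 0.922 -0.005 0.387
outer loop
vertex -2.41 -3.292 2.213
vertex -2.258 -1.636 1.871
vertex -2.641 -2.774 2.77
endloop
endfacet
facet normal -0.255 -0.759 0.600
outer loop
vertex -2.41 -3.292 2.213
vertex -2.641 -2.774 2.77
vertex -3.412 -3.029 2.12
endloop
endfacet
facet normal -0.635 0.770 0.065
outer loop
vertex 0.587 -3.476 0.135
vertex 1.118 -3.122 1.139
vertex 1.274 -2.86 -0.445
endloop
endfacet
facet normal -0.446 -0.298 -0.844
outer loop
vertex 1.802 -3.498 -0.499
vertex 0.587 -3.476 0.135
vertex 1.274 -2.86 -0.445
endloop
endfacet
facet normal -0.636 0.769 0.065
outer loop
vertex 1.274 -2.86 -0.445
vertex 1.118 -3.122 1.139
vertex 1.805 -2.505 0.559
endloop
endfacet
facet normal 0.629 0.566 -0.533
outer loop
vertex 1.805 -2.505 0.559
vertex 1.802 -3.498 -0.499
vertex 1.274 -2.86 -0.445
endloop
endfacet
facet normal -0.629 -0.566 0.532
outer loop
vertex 0.587 -3.476 0.135
vertex 1.646 -3.76 1.085
vertex 1.118 -3.122 1.139
endloop
endfacet
facet normal -0.446 -0.297 -0.844
outer loop
vertex 1.115 -4.115 0.081
vertex 0.587 -3.476 0.135
vertex 1.802 -3.498 -0.499
endloop
endfacet
facet normal -0.630 -0.565 0.533
outer loop
vertex 1.115 -4.115 0.081
vertex 1.646 -3.76 1.085
vertex 0.587 -3.476 0.135
endloop
endfacet
facet normal 0.446 0.297 0.844
outer loop
vertex 1.118 -3.122 1.139
vertex 1.646 -3.76 1.085
vertex 1.805 -2.505 0.559
endloop
endfacet
facet normal 0.630 0.565 -0.532
outer loop
vertex 2.333 -3.144 0.505
vertex 1.802 -3.498 -0.499
vertex 1.805 -2.505 0.559
endloop
endfacet
facet normal 0.446 0.297 0.844
outer loop
vertex 1.805 -2.505 0.559
vertex 1.646 -3.76 1.085
vertex 2.333 -3.144 0.505
endloop
endfacet
facet normal 0.636 -0.769 -0.065
outer loop
vertex 2.333 -3.144 0.505
vertex 1.115 -4.115 0.081
vertex 1.802 -3.498 -0.499
endloop
endfacet
facet normal 0.636 -0.769 -0.064
outer loop
vertex 1.646 -3.76 1.085
vertex 1.115 -4.115 0.081
vertex 2.333 -3.144 0.505
endloop
endfacet

endsolid


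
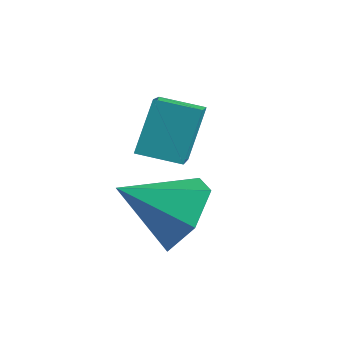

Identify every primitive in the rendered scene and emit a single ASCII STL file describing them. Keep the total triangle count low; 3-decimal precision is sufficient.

solid 
facet normal -0.662 0.627 -0.410
outer loop
vertex 1.334 -0.247 -1.709
vertex 2.028 0.353 -1.912
vertex 1.497 -0.827 -2.861
endloop
endfacet
facet normal -0.738 -0.639 0.217
outer loop
vertex 2.392 -1.673 -2.308
vertex 1.334 -0.247 -1.709
vertex 1.497 -0.827 -2.861
endloop
endfacet
facet normal -0.662 0.627 -0.410
outer loop
vertex 1.497 -0.827 -2.861
vertex 2.028 0.353 -1.912
vertex 2.191 -0.227 -3.064
endloop
endfacet
facet normal 0.126 -0.446 -0.886
outer loop
vertex 2.191 -0.227 -3.064
vertex 2.392 -1.673 -2.308
vertex 1.497 -0.827 -2.861
endloop
endfacet
facet normal -0.126 0.446 0.886
outer loop
vertex 1.334 -0.247 -1.709
vertex 2.923 -0.493 -1.359
vertex 2.028 0.353 -1.912
endloop
endfacet
facet normal -0.738 -0.639 0.217
outer loop
vertex 2.229 -1.093 -1.156
vertex 1.334 -0.247 -1.709
vertex 2.392 -1.673 -2.308
endloop
endfacet
facet normal -0.126 0.446 0.886
outer loop
vertex 2.229 -1.093 -1.156
vertex 2.923 -0.493 -1.359
vertex 1.334 -0.247 -1.709
endloop
endfacet
facet normal 0.738 0.639 -0.217
outer loop
vertex 2.028 0.353 -1.912
vertex 2.923 -0.493 -1.359
vertex 2.191 -0.227 -3.064
endloop
endfacet
facet normal 0.126 -0.446 -0.886
outer loop
vertex 3.086 -1.073 -2.511
vertex 2.392 -1.673 -2.308
vertex 2.191 -0.227 -3.064
endloop
endfacet
facet normal 0.738 0.639 -0.217
outer loop
vertex 2.191 -0.227 -3.064
vertex 2.923 -0.493 -1.359
vertex 3.086 -1.073 -2.511
endloop
endfacet
facet normal 0.662 -0.627 0.410
outer loop
vertex 3.086 -1.073 -2.511
vertex 2.229 -1.093 -1.156
vertex 2.392 -1.673 -2.308
endloop
endfacet
facet normal 0.662 -0.627 0.410
outer loop
vertex 2.923 -0.493 -1.359
vertex 2.229 -1.093 -1.156
vertex 3.086 -1.073 -2.511
endloop
endfacet
facet normal 0.472 0.705 -0.529
outer loop
vertex 4.404 -1.886 -3.253
vertex 3.597 -1.485 -3.438
vertex 4.071 -1.24 -2.689
endloop
endfacet
facet normal 0.473 -0.428 0.770
outer loop
vertex 4.404 -1.886 -3.253
vertex 4.071 -1.24 -2.689
vertex 2.923 -2.495 -2.682
endloop
endfacet
facet normal 0.471 0.706 -0.529
outer loop
vertex 4.071 -1.24 -2.689
vertex 3.597 -1.485 -3.438
vertex 3.263 -0.84 -2.874
endloop
endfacet
facet normal -0.152 0.145 0.978
outer loop
vertex 4.071 -1.24 -2.689
vertex 3.263 -0.84 -2.874
vertex 2.923 -2.495 -2.682
endloop
endfacet
facet normal 0.471 0.706 -0.528
outer loop
vertex 3.263 -0.84 -2.874
vertex 3.597 -1.485 -3.438
vertex 2.789 -1.085 -3.624
endloop
endfacet
facet normal -0.855 0.230 0.465
outer loop
vertex 3.263 -0.84 -2.874
vertex 2.789 -1.085 -3.624
vertex 2.923 -2.495 -2.682
endloop
endfacet
facet normal 0.471 0.706 -0.529
outer loop
vertex 2.789 -1.085 -3.624
vertex 3.597 -1.485 -3.438
vertex 3.123 -1.731 -4.188
endloop
endfacet
facet normal -0.932 -0.259 -0.255
outer loop
vertex 2.789 -1.085 -3.624
vertex 3.123 -1.731 -4.188
vertex 2.923 -2.495 -2.682
endloop
endfacet
facet normal 0.471 0.706 -0.529
outer loop
vertex 3.123 -1.731 -4.188
vertex 3.597 -1.485 -3.438
vertex 3.931 -2.131 -4.002
endloop
endfacet
facet normal -0.305 -0.832 -0.463
outer loop
vertex 3.123 -1.731 -4.188
vertex 3.931 -2.131 -4.002
vertex 2.923 -2.495 -2.682
endloop
endfacet
facet normal 0.472 0.706 -0.529
outer loop
vertex 3.931 -2.131 -4.002
vertex 3.597 -1.485 -3.438
vertex 4.404 -1.886 -3.253
endloop
endfacet
facet normal 0.396 -0.917 0.050
outer loop
vertex 3.931 -2.131 -4.002
vertex 4.404 -1.886 -3.253
vertex 2.923 -2.495 -2.682
endloop
endfacet

endsolid


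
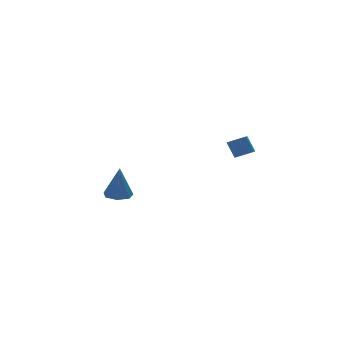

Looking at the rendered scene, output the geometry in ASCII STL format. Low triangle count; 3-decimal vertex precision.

solid 
facet normal -0.001 0.107 -0.994
outer loop
vertex -0.391 3.214 -2.902
vertex -1.191 3.47 -2.874
vertex -0.491 3.932 -2.825
endloop
endfacet
facet normal 0.931 0.092 0.353
outer loop
vertex -0.391 3.214 -2.902
vertex -0.491 3.932 -2.825
vertex -1.189 3.25 -0.806
endloop
endfacet
facet normal -0.001 0.106 -0.994
outer loop
vertex -0.491 3.932 -2.825
vertex -1.191 3.47 -2.874
vertex -1.117 4.302 -2.785
endloop
endfacet
facet normal 0.481 0.767 0.425
outer loop
vertex -0.491 3.932 -2.825
vertex -1.117 4.302 -2.785
vertex -1.189 3.25 -0.806
endloop
endfacet
facet normal -0.001 0.106 -0.994
outer loop
vertex -1.117 4.302 -2.785
vertex -1.191 3.47 -2.874
vertex -1.799 4.046 -2.812
endloop
endfacet
facet normal -0.332 0.838 0.433
outer loop
vertex -1.117 4.302 -2.785
vertex -1.799 4.046 -2.812
vertex -1.189 3.25 -0.806
endloop
endfacet
facet normal -0.000 0.107 -0.994
outer loop
vertex -1.799 4.046 -2.812
vertex -1.191 3.47 -2.874
vertex -2.023 3.356 -2.886
endloop
endfacet
facet normal -0.894 0.250 0.371
outer loop
vertex -1.799 4.046 -2.812
vertex -2.023 3.356 -2.886
vertex -1.189 3.25 -0.806
endloop
endfacet
facet normal -0.000 0.105 -0.994
outer loop
vertex -2.023 3.356 -2.886
vertex -1.191 3.47 -2.874
vertex -1.62 2.752 -2.95
endloop
endfacet
facet normal -0.783 -0.553 0.286
outer loop
vertex -2.023 3.356 -2.886
vertex -1.62 2.752 -2.95
vertex -1.189 3.25 -0.806
endloop
endfacet
facet normal -0.002 0.106 -0.994
outer loop
vertex -1.62 2.752 -2.95
vertex -1.191 3.47 -2.874
vertex -0.893 2.689 -2.958
endloop
endfacet
facet normal -0.081 -0.967 0.241
outer loop
vertex -1.62 2.752 -2.95
vertex -0.893 2.689 -2.958
vertex -1.189 3.25 -0.806
endloop
endfacet
facet normal -0.001 0.107 -0.994
outer loop
vertex -0.893 2.689 -2.958
vertex -1.191 3.47 -2.874
vertex -0.391 3.214 -2.902
endloop
endfacet
facet normal 0.681 -0.680 0.271
outer loop
vertex -0.893 2.689 -2.958
vertex -0.391 3.214 -2.902
vertex -1.189 3.25 -0.806
endloop
endfacet
facet normal 0.182 -0.452 -0.873
outer loop
vertex 2.979 -4.207 2.079
vertex 2.409 -4.156 1.934
vertex 2.85 -3.778 1.83
endloop
endfacet
facet normal 0.950 0.308 0.039
outer loop
vertex 2.979 -4.207 2.079
vertex 2.85 -3.778 1.83
vertex 2.78 -3.714 3.031
endloop
endfacet
facet normal 0.950 0.308 0.039
outer loop
vertex 2.78 -3.714 3.031
vertex 2.85 -3.778 1.83
vertex 2.651 -3.285 2.782
endloop
endfacet
facet normal -0.183 0.452 0.873
outer loop
vertex 2.78 -3.714 3.031
vertex 2.651 -3.285 2.782
vertex 2.211 -3.664 2.886
endloop
endfacet
facet normal 0.181 -0.452 -0.874
outer loop
vertex 2.85 -3.778 1.83
vertex 2.409 -4.156 1.934
vertex 2.389 -3.634 1.66
endloop
endfacet
facet normal 0.396 0.847 -0.356
outer loop
vertex 2.85 -3.778 1.83
vertex 2.389 -3.634 1.66
vertex 2.651 -3.285 2.782
endloop
endfacet
facet normal 0.395 0.847 -0.356
outer loop
vertex 2.651 -3.285 2.782
vertex 2.389 -3.634 1.66
vertex 2.191 -3.142 2.612
endloop
endfacet
facet normal -0.182 0.451 0.873
outer loop
vertex 2.651 -3.285 2.782
vertex 2.191 -3.142 2.612
vertex 2.211 -3.664 2.886
endloop
endfacet
facet normal 0.183 -0.451 -0.873
outer loop
vertex 2.389 -3.634 1.66
vertex 2.409 -4.156 1.934
vertex 1.943 -3.884 1.696
endloop
endfacet
facet normal -0.458 0.747 -0.481
outer loop
vertex 2.389 -3.634 1.66
vertex 1.943 -3.884 1.696
vertex 2.191 -3.142 2.612
endloop
endfacet
facet normal -0.456 0.748 -0.482
outer loop
vertex 2.191 -3.142 2.612
vertex 1.943 -3.884 1.696
vertex 1.745 -3.391 2.648
endloop
endfacet
facet normal -0.182 0.452 0.874
outer loop
vertex 2.191 -3.142 2.612
vertex 1.745 -3.391 2.648
vertex 2.211 -3.664 2.886
endloop
endfacet
facet normal 0.183 -0.451 -0.873
outer loop
vertex 1.943 -3.884 1.696
vertex 2.409 -4.156 1.934
vertex 1.849 -4.338 1.911
endloop
endfacet
facet normal -0.966 0.084 -0.245
outer loop
vertex 1.943 -3.884 1.696
vertex 1.849 -4.338 1.911
vertex 1.745 -3.391 2.648
endloop
endfacet
facet normal -0.966 0.085 -0.246
outer loop
vertex 1.745 -3.391 2.648
vertex 1.849 -4.338 1.911
vertex 1.65 -3.846 2.863
endloop
endfacet
facet normal -0.182 0.451 0.874
outer loop
vertex 1.745 -3.391 2.648
vertex 1.65 -3.846 2.863
vertex 2.211 -3.664 2.886
endloop
endfacet
facet normal 0.183 -0.452 -0.873
outer loop
vertex 1.849 -4.338 1.911
vertex 2.409 -4.156 1.934
vertex 2.176 -4.656 2.144
endloop
endfacet
facet normal -0.748 -0.641 0.175
outer loop
vertex 1.849 -4.338 1.911
vertex 2.176 -4.656 2.144
vertex 1.65 -3.846 2.863
endloop
endfacet
facet normal -0.747 -0.641 0.176
outer loop
vertex 1.65 -3.846 2.863
vertex 2.176 -4.656 2.144
vertex 1.977 -4.163 3.096
endloop
endfacet
facet normal -0.183 0.453 0.873
outer loop
vertex 1.65 -3.846 2.863
vertex 1.977 -4.163 3.096
vertex 2.211 -3.664 2.886
endloop
endfacet
facet normal 0.181 -0.451 -0.874
outer loop
vertex 2.176 -4.656 2.144
vertex 2.409 -4.156 1.934
vertex 2.679 -4.597 2.218
endloop
endfacet
facet normal 0.035 -0.884 0.465
outer loop
vertex 2.176 -4.656 2.144
vertex 2.679 -4.597 2.218
vertex 1.977 -4.163 3.096
endloop
endfacet
facet normal 0.034 -0.885 0.464
outer loop
vertex 1.977 -4.163 3.096
vertex 2.679 -4.597 2.218
vertex 2.48 -4.105 3.17
endloop
endfacet
facet normal -0.181 0.452 0.873
outer loop
vertex 1.977 -4.163 3.096
vertex 2.48 -4.105 3.17
vertex 2.211 -3.664 2.886
endloop
endfacet
facet normal 0.182 -0.451 -0.874
outer loop
vertex 2.679 -4.597 2.218
vertex 2.409 -4.156 1.934
vertex 2.979 -4.207 2.079
endloop
endfacet
facet normal 0.789 -0.463 0.404
outer loop
vertex 2.679 -4.597 2.218
vertex 2.979 -4.207 2.079
vertex 2.48 -4.105 3.17
endloop
endfacet
facet normal 0.789 -0.462 0.404
outer loop
vertex 2.48 -4.105 3.17
vertex 2.979 -4.207 2.079
vertex 2.78 -3.714 3.031
endloop
endfacet
facet normal -0.183 0.451 0.874
outer loop
vertex 2.48 -4.105 3.17
vertex 2.78 -3.714 3.031
vertex 2.211 -3.664 2.886
endloop
endfacet

endsolid


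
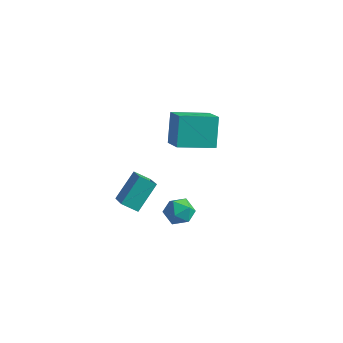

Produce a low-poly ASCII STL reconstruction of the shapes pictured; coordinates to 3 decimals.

solid 
facet normal -0.692 -0.694 0.199
outer loop
vertex -1.481 1.115 1.72
vertex -2.655 2.051 0.902
vertex -1.039 0.19 0.027
endloop
endfacet
facet normal 0.687 -0.547 0.478
outer loop
vertex 0.455 1.689 -0.402
vertex -1.481 1.115 1.72
vertex -1.039 0.19 0.027
endloop
endfacet
facet normal -0.692 -0.694 0.199
outer loop
vertex -1.039 0.19 0.027
vertex -2.655 2.051 0.902
vertex -2.213 1.126 -0.791
endloop
endfacet
facet normal 0.223 -0.467 -0.855
outer loop
vertex -2.213 1.126 -0.791
vertex 0.455 1.689 -0.402
vertex -1.039 0.19 0.027
endloop
endfacet
facet normal -0.223 0.467 0.855
outer loop
vertex -1.481 1.115 1.72
vertex -1.161 3.55 0.473
vertex -2.655 2.051 0.902
endloop
endfacet
facet normal 0.687 -0.547 0.478
outer loop
vertex 0.013 2.614 1.291
vertex -1.481 1.115 1.72
vertex 0.455 1.689 -0.402
endloop
endfacet
facet normal -0.223 0.467 0.855
outer loop
vertex 0.013 2.614 1.291
vertex -1.161 3.55 0.473
vertex -1.481 1.115 1.72
endloop
endfacet
facet normal -0.687 0.547 -0.478
outer loop
vertex -2.655 2.051 0.902
vertex -1.161 3.55 0.473
vertex -2.213 1.126 -0.791
endloop
endfacet
facet normal 0.223 -0.467 -0.855
outer loop
vertex -0.719 2.625 -1.22
vertex 0.455 1.689 -0.402
vertex -2.213 1.126 -0.791
endloop
endfacet
facet normal -0.687 0.547 -0.478
outer loop
vertex -2.213 1.126 -0.791
vertex -1.161 3.55 0.473
vertex -0.719 2.625 -1.22
endloop
endfacet
facet normal 0.692 0.694 -0.199
outer loop
vertex -0.719 2.625 -1.22
vertex 0.013 2.614 1.291
vertex 0.455 1.689 -0.402
endloop
endfacet
facet normal 0.692 0.694 -0.199
outer loop
vertex -1.161 3.55 0.473
vertex 0.013 2.614 1.291
vertex -0.719 2.625 -1.22
endloop
endfacet
facet normal -0.505 0.397 0.766
outer loop
vertex 0.196 -2.39 -1.924
vertex 0.717 -2.848 -1.343
vertex 0.96 -2.02 -1.612
endloop
endfacet
facet normal -0.494 0.843 0.210
outer loop
vertex 0.196 -2.39 -1.924
vertex 0.96 -2.02 -1.612
vertex 0.739 -1.932 -2.484
endloop
endfacet
facet normal -0.788 0.509 -0.348
outer loop
vertex 0.196 -2.39 -1.924
vertex 0.739 -1.932 -2.484
vertex 0.359 -2.706 -2.755
endloop
endfacet
facet normal -0.980 -0.146 -0.137
outer loop
vertex 0.196 -2.39 -1.924
vertex 0.359 -2.706 -2.755
vertex 0.345 -3.273 -2.05
endloop
endfacet
facet normal -0.805 -0.215 0.553
outer loop
vertex 0.196 -2.39 -1.924
vertex 0.345 -3.273 -2.05
vertex 0.717 -2.848 -1.343
endloop
endfacet
facet normal 0.186 0.981 0.052
outer loop
vertex 0.739 -1.932 -2.484
vertex 0.96 -2.02 -1.612
vertex 1.595 -2.107 -2.25
endloop
endfacet
facet normal 0.170 0.259 0.951
outer loop
vertex 0.96 -2.02 -1.612
vertex 0.717 -2.848 -1.343
vertex 1.581 -2.674 -1.545
endloop
endfacet
facet normal -0.315 -0.731 0.605
outer loop
vertex 0.717 -2.848 -1.343
vertex 0.345 -3.273 -2.05
vertex 1.201 -3.448 -1.816
endloop
endfacet
facet normal -0.597 -0.619 -0.510
outer loop
vertex 0.345 -3.273 -2.05
vertex 0.359 -2.706 -2.755
vertex 0.98 -3.36 -2.688
endloop
endfacet
facet normal -0.287 0.439 -0.851
outer loop
vertex 0.359 -2.706 -2.755
vertex 0.739 -1.932 -2.484
vertex 1.223 -2.532 -2.957
endloop
endfacet
facet normal 0.980 0.146 0.137
outer loop
vertex 1.744 -2.99 -2.376
vertex 1.595 -2.107 -2.25
vertex 1.581 -2.674 -1.545
endloop
endfacet
facet normal 0.788 -0.509 0.348
outer loop
vertex 1.744 -2.99 -2.376
vertex 1.581 -2.674 -1.545
vertex 1.201 -3.448 -1.816
endloop
endfacet
facet normal 0.494 -0.843 -0.210
outer loop
vertex 1.744 -2.99 -2.376
vertex 1.201 -3.448 -1.816
vertex 0.98 -3.36 -2.688
endloop
endfacet
facet normal 0.505 -0.397 -0.766
outer loop
vertex 1.744 -2.99 -2.376
vertex 0.98 -3.36 -2.688
vertex 1.223 -2.532 -2.957
endloop
endfacet
facet normal 0.805 0.215 -0.553
outer loop
vertex 1.744 -2.99 -2.376
vertex 1.223 -2.532 -2.957
vertex 1.595 -2.107 -2.25
endloop
endfacet
facet normal 0.597 0.619 0.510
outer loop
vertex 1.581 -2.674 -1.545
vertex 1.595 -2.107 -2.25
vertex 0.96 -2.02 -1.612
endloop
endfacet
facet normal 0.287 -0.439 0.851
outer loop
vertex 1.201 -3.448 -1.816
vertex 1.581 -2.674 -1.545
vertex 0.717 -2.848 -1.343
endloop
endfacet
facet normal -0.186 -0.981 -0.052
outer loop
vertex 0.98 -3.36 -2.688
vertex 1.201 -3.448 -1.816
vertex 0.345 -3.273 -2.05
endloop
endfacet
facet normal -0.170 -0.259 -0.951
outer loop
vertex 1.223 -2.532 -2.957
vertex 0.98 -3.36 -2.688
vertex 0.359 -2.706 -2.755
endloop
endfacet
facet normal 0.315 0.731 -0.605
outer loop
vertex 1.595 -2.107 -2.25
vertex 1.223 -2.532 -2.957
vertex 0.739 -1.932 -2.484
endloop
endfacet
facet normal -0.797 -0.343 0.497
outer loop
vertex -0.919 -5.113 -0.628
vertex -0.698 -3.753 0.665
vertex -2.139 -3.87 -1.728
endloop
endfacet
facet normal -0.117 -0.720 -0.684
outer loop
vertex -1.342 -3.527 -2.225
vertex -0.919 -5.113 -0.628
vertex -2.139 -3.87 -1.728
endloop
endfacet
facet normal -0.797 -0.343 0.497
outer loop
vertex -2.139 -3.87 -1.728
vertex -0.698 -3.753 0.665
vertex -1.918 -2.509 -0.435
endloop
endfacet
facet normal -0.593 0.603 -0.534
outer loop
vertex -1.918 -2.509 -0.435
vertex -1.342 -3.527 -2.225
vertex -2.139 -3.87 -1.728
endloop
endfacet
facet normal 0.592 -0.604 0.534
outer loop
vertex -0.919 -5.113 -0.628
vertex 0.099 -3.41 0.168
vertex -0.698 -3.753 0.665
endloop
endfacet
facet normal -0.118 -0.720 -0.684
outer loop
vertex -0.122 -4.771 -1.125
vertex -0.919 -5.113 -0.628
vertex -1.342 -3.527 -2.225
endloop
endfacet
facet normal 0.592 -0.604 0.534
outer loop
vertex -0.122 -4.771 -1.125
vertex 0.099 -3.41 0.168
vertex -0.919 -5.113 -0.628
endloop
endfacet
facet normal 0.117 0.720 0.684
outer loop
vertex -0.698 -3.753 0.665
vertex 0.099 -3.41 0.168
vertex -1.918 -2.509 -0.435
endloop
endfacet
facet normal -0.592 0.604 -0.534
outer loop
vertex -1.121 -2.167 -0.932
vertex -1.342 -3.527 -2.225
vertex -1.918 -2.509 -0.435
endloop
endfacet
facet normal 0.117 0.720 0.684
outer loop
vertex -1.918 -2.509 -0.435
vertex 0.099 -3.41 0.168
vertex -1.121 -2.167 -0.932
endloop
endfacet
facet normal 0.797 0.343 -0.497
outer loop
vertex -1.121 -2.167 -0.932
vertex -0.122 -4.771 -1.125
vertex -1.342 -3.527 -2.225
endloop
endfacet
facet normal 0.797 0.343 -0.497
outer loop
vertex 0.099 -3.41 0.168
vertex -0.122 -4.771 -1.125
vertex -1.121 -2.167 -0.932
endloop
endfacet

endsolid


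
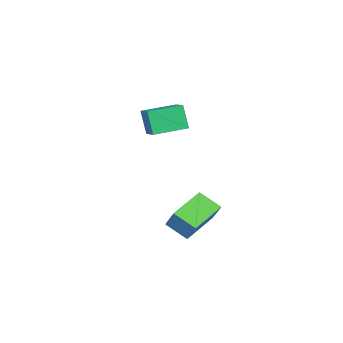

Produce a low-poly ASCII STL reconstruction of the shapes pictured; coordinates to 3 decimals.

solid 
facet normal -0.954 -0.010 0.298
outer loop
vertex 3.092 2.688 -2.432
vertex 2.85 3.867 -3.167
vertex 2.738 1.893 -3.591
endloop
endfacet
facet normal 0.171 -0.836 0.521
outer loop
vertex 4.79 1.913 -4.233
vertex 3.092 2.688 -2.432
vertex 2.738 1.893 -3.591
endloop
endfacet
facet normal -0.954 -0.010 0.298
outer loop
vertex 2.738 1.893 -3.591
vertex 2.85 3.867 -3.167
vertex 2.496 3.071 -4.326
endloop
endfacet
facet normal -0.245 -0.549 -0.799
outer loop
vertex 2.496 3.071 -4.326
vertex 4.79 1.913 -4.233
vertex 2.738 1.893 -3.591
endloop
endfacet
facet normal 0.245 0.549 0.799
outer loop
vertex 3.092 2.688 -2.432
vertex 4.902 3.887 -3.809
vertex 2.85 3.867 -3.167
endloop
endfacet
facet normal 0.172 -0.836 0.522
outer loop
vertex 5.144 2.709 -3.074
vertex 3.092 2.688 -2.432
vertex 4.79 1.913 -4.233
endloop
endfacet
facet normal 0.244 0.549 0.799
outer loop
vertex 5.144 2.709 -3.074
vertex 4.902 3.887 -3.809
vertex 3.092 2.688 -2.432
endloop
endfacet
facet normal -0.171 0.836 -0.522
outer loop
vertex 2.85 3.867 -3.167
vertex 4.902 3.887 -3.809
vertex 2.496 3.071 -4.326
endloop
endfacet
facet normal -0.245 -0.549 -0.800
outer loop
vertex 4.548 3.092 -4.968
vertex 4.79 1.913 -4.233
vertex 2.496 3.071 -4.326
endloop
endfacet
facet normal -0.172 0.836 -0.521
outer loop
vertex 2.496 3.071 -4.326
vertex 4.902 3.887 -3.809
vertex 4.548 3.092 -4.968
endloop
endfacet
facet normal 0.954 0.010 -0.298
outer loop
vertex 4.548 3.092 -4.968
vertex 5.144 2.709 -3.074
vertex 4.79 1.913 -4.233
endloop
endfacet
facet normal 0.954 0.010 -0.298
outer loop
vertex 4.902 3.887 -3.809
vertex 5.144 2.709 -3.074
vertex 4.548 3.092 -4.968
endloop
endfacet
facet normal -0.865 0.495 0.078
outer loop
vertex -2.936 -3.682 -0.135
vertex -2.349 -2.723 0.286
vertex -2.758 -3.136 -1.628
endloop
endfacet
facet normal -0.489 -0.799 -0.350
outer loop
vertex -1.011 -4.137 -1.786
vertex -2.936 -3.682 -0.135
vertex -2.758 -3.136 -1.628
endloop
endfacet
facet normal -0.865 0.495 0.078
outer loop
vertex -2.758 -3.136 -1.628
vertex -2.349 -2.723 0.286
vertex -2.171 -2.177 -1.208
endloop
endfacet
facet normal 0.111 0.341 -0.934
outer loop
vertex -2.171 -2.177 -1.208
vertex -1.011 -4.137 -1.786
vertex -2.758 -3.136 -1.628
endloop
endfacet
facet normal -0.111 -0.342 0.933
outer loop
vertex -2.936 -3.682 -0.135
vertex -0.602 -3.724 0.128
vertex -2.349 -2.723 0.286
endloop
endfacet
facet normal -0.489 -0.799 -0.350
outer loop
vertex -1.189 -4.683 -0.292
vertex -2.936 -3.682 -0.135
vertex -1.011 -4.137 -1.786
endloop
endfacet
facet normal -0.111 -0.341 0.934
outer loop
vertex -1.189 -4.683 -0.292
vertex -0.602 -3.724 0.128
vertex -2.936 -3.682 -0.135
endloop
endfacet
facet normal 0.489 0.799 0.350
outer loop
vertex -2.349 -2.723 0.286
vertex -0.602 -3.724 0.128
vertex -2.171 -2.177 -1.208
endloop
endfacet
facet normal 0.112 0.341 -0.933
outer loop
vertex -0.424 -3.178 -1.365
vertex -1.011 -4.137 -1.786
vertex -2.171 -2.177 -1.208
endloop
endfacet
facet normal 0.489 0.799 0.350
outer loop
vertex -2.171 -2.177 -1.208
vertex -0.602 -3.724 0.128
vertex -0.424 -3.178 -1.365
endloop
endfacet
facet normal 0.865 -0.495 -0.078
outer loop
vertex -0.424 -3.178 -1.365
vertex -1.189 -4.683 -0.292
vertex -1.011 -4.137 -1.786
endloop
endfacet
facet normal 0.865 -0.495 -0.078
outer loop
vertex -0.602 -3.724 0.128
vertex -1.189 -4.683 -0.292
vertex -0.424 -3.178 -1.365
endloop
endfacet

endsolid


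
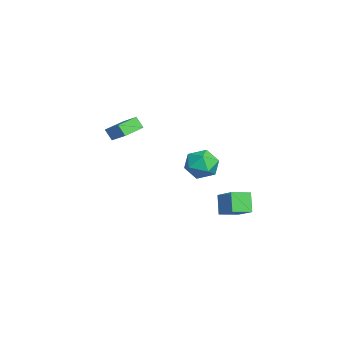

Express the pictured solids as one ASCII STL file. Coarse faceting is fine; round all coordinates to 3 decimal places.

solid 
facet normal -0.352 0.832 0.429
outer loop
vertex 1.046 2.153 1.532
vertex 1.193 1.658 2.614
vertex 2.083 2.29 2.118
endloop
endfacet
facet normal -0.024 0.982 -0.187
outer loop
vertex 1.046 2.153 1.532
vertex 2.083 2.29 2.118
vertex 2.085 2.066 0.941
endloop
endfacet
facet normal -0.350 0.616 -0.706
outer loop
vertex 1.046 2.153 1.532
vertex 2.085 2.066 0.941
vertex 1.197 1.295 0.709
endloop
endfacet
facet normal -0.880 0.239 -0.411
outer loop
vertex 1.046 2.153 1.532
vertex 1.197 1.295 0.709
vertex 0.646 1.043 1.743
endloop
endfacet
facet normal -0.881 0.373 0.290
outer loop
vertex 1.046 2.153 1.532
vertex 0.646 1.043 1.743
vertex 1.193 1.658 2.614
endloop
endfacet
facet normal 0.649 0.748 -0.141
outer loop
vertex 2.085 2.066 0.941
vertex 2.083 2.29 2.118
vertex 2.874 1.517 1.657
endloop
endfacet
facet normal 0.118 0.505 0.855
outer loop
vertex 2.083 2.29 2.118
vertex 1.193 1.658 2.614
vertex 2.323 1.265 2.691
endloop
endfacet
facet normal -0.738 -0.238 0.631
outer loop
vertex 1.193 1.658 2.614
vertex 0.646 1.043 1.743
vertex 1.435 0.494 2.459
endloop
endfacet
facet normal -0.736 -0.453 -0.503
outer loop
vertex 0.646 1.043 1.743
vertex 1.197 1.295 0.709
vertex 1.437 0.27 1.282
endloop
endfacet
facet normal 0.121 0.156 -0.980
outer loop
vertex 1.197 1.295 0.709
vertex 2.085 2.066 0.941
vertex 2.327 0.902 0.786
endloop
endfacet
facet normal 0.880 -0.239 0.411
outer loop
vertex 2.474 0.407 1.868
vertex 2.874 1.517 1.657
vertex 2.323 1.265 2.691
endloop
endfacet
facet normal 0.350 -0.616 0.706
outer loop
vertex 2.474 0.407 1.868
vertex 2.323 1.265 2.691
vertex 1.435 0.494 2.459
endloop
endfacet
facet normal 0.024 -0.982 0.187
outer loop
vertex 2.474 0.407 1.868
vertex 1.435 0.494 2.459
vertex 1.437 0.27 1.282
endloop
endfacet
facet normal 0.352 -0.832 -0.429
outer loop
vertex 2.474 0.407 1.868
vertex 1.437 0.27 1.282
vertex 2.327 0.902 0.786
endloop
endfacet
facet normal 0.881 -0.373 -0.290
outer loop
vertex 2.474 0.407 1.868
vertex 2.327 0.902 0.786
vertex 2.874 1.517 1.657
endloop
endfacet
facet normal 0.736 0.453 0.503
outer loop
vertex 2.323 1.265 2.691
vertex 2.874 1.517 1.657
vertex 2.083 2.29 2.118
endloop
endfacet
facet normal -0.121 -0.156 0.980
outer loop
vertex 1.435 0.494 2.459
vertex 2.323 1.265 2.691
vertex 1.193 1.658 2.614
endloop
endfacet
facet normal -0.649 -0.748 0.141
outer loop
vertex 1.437 0.27 1.282
vertex 1.435 0.494 2.459
vertex 0.646 1.043 1.743
endloop
endfacet
facet normal -0.118 -0.505 -0.855
outer loop
vertex 2.327 0.902 0.786
vertex 1.437 0.27 1.282
vertex 1.197 1.295 0.709
endloop
endfacet
facet normal 0.738 0.238 -0.631
outer loop
vertex 2.874 1.517 1.657
vertex 2.327 0.902 0.786
vertex 2.085 2.066 0.941
endloop
endfacet
facet normal -0.613 0.782 0.109
outer loop
vertex -5.163 -2.808 2.167
vertex -4.052 -2.064 3.081
vertex -4.791 -2.408 1.389
endloop
endfacet
facet normal -0.686 -0.460 -0.564
outer loop
vertex -3.828 -3.636 1.219
vertex -5.163 -2.808 2.167
vertex -4.791 -2.408 1.389
endloop
endfacet
facet normal -0.613 0.782 0.109
outer loop
vertex -4.791 -2.408 1.389
vertex -4.052 -2.064 3.081
vertex -3.68 -1.664 2.304
endloop
endfacet
facet normal 0.392 0.421 -0.818
outer loop
vertex -3.68 -1.664 2.304
vertex -3.828 -3.636 1.219
vertex -4.791 -2.408 1.389
endloop
endfacet
facet normal -0.392 -0.420 0.818
outer loop
vertex -5.163 -2.808 2.167
vertex -3.089 -3.292 2.911
vertex -4.052 -2.064 3.081
endloop
endfacet
facet normal -0.686 -0.459 -0.565
outer loop
vertex -4.2 -4.036 1.996
vertex -5.163 -2.808 2.167
vertex -3.828 -3.636 1.219
endloop
endfacet
facet normal -0.392 -0.421 0.818
outer loop
vertex -4.2 -4.036 1.996
vertex -3.089 -3.292 2.911
vertex -5.163 -2.808 2.167
endloop
endfacet
facet normal 0.686 0.459 0.565
outer loop
vertex -4.052 -2.064 3.081
vertex -3.089 -3.292 2.911
vertex -3.68 -1.664 2.304
endloop
endfacet
facet normal 0.391 0.421 -0.818
outer loop
vertex -2.717 -2.892 2.133
vertex -3.828 -3.636 1.219
vertex -3.68 -1.664 2.304
endloop
endfacet
facet normal 0.686 0.459 0.564
outer loop
vertex -3.68 -1.664 2.304
vertex -3.089 -3.292 2.911
vertex -2.717 -2.892 2.133
endloop
endfacet
facet normal 0.613 -0.782 -0.109
outer loop
vertex -2.717 -2.892 2.133
vertex -4.2 -4.036 1.996
vertex -3.828 -3.636 1.219
endloop
endfacet
facet normal 0.613 -0.782 -0.109
outer loop
vertex -3.089 -3.292 2.911
vertex -4.2 -4.036 1.996
vertex -2.717 -2.892 2.133
endloop
endfacet
facet normal -0.588 0.032 0.808
outer loop
vertex 4.237 2.708 0.548
vertex 3.892 3.946 0.248
vertex 2.89 2.101 -0.408
endloop
endfacet
facet normal 0.261 -0.938 0.227
outer loop
vertex 3.748 2.054 -1.588
vertex 4.237 2.708 0.548
vertex 2.89 2.101 -0.408
endloop
endfacet
facet normal -0.588 0.032 0.808
outer loop
vertex 2.89 2.101 -0.408
vertex 3.892 3.946 0.248
vertex 2.545 3.339 -0.708
endloop
endfacet
facet normal -0.766 -0.345 -0.543
outer loop
vertex 2.545 3.339 -0.708
vertex 3.748 2.054 -1.588
vertex 2.89 2.101 -0.408
endloop
endfacet
facet normal 0.766 0.345 0.543
outer loop
vertex 4.237 2.708 0.548
vertex 4.75 3.899 -0.932
vertex 3.892 3.946 0.248
endloop
endfacet
facet normal 0.261 -0.938 0.227
outer loop
vertex 5.095 2.661 -0.632
vertex 4.237 2.708 0.548
vertex 3.748 2.054 -1.588
endloop
endfacet
facet normal 0.766 0.345 0.543
outer loop
vertex 5.095 2.661 -0.632
vertex 4.75 3.899 -0.932
vertex 4.237 2.708 0.548
endloop
endfacet
facet normal -0.261 0.938 -0.227
outer loop
vertex 3.892 3.946 0.248
vertex 4.75 3.899 -0.932
vertex 2.545 3.339 -0.708
endloop
endfacet
facet normal -0.766 -0.345 -0.543
outer loop
vertex 3.403 3.292 -1.888
vertex 3.748 2.054 -1.588
vertex 2.545 3.339 -0.708
endloop
endfacet
facet normal -0.261 0.938 -0.227
outer loop
vertex 2.545 3.339 -0.708
vertex 4.75 3.899 -0.932
vertex 3.403 3.292 -1.888
endloop
endfacet
facet normal 0.588 -0.032 -0.808
outer loop
vertex 3.403 3.292 -1.888
vertex 5.095 2.661 -0.632
vertex 3.748 2.054 -1.588
endloop
endfacet
facet normal 0.588 -0.032 -0.808
outer loop
vertex 4.75 3.899 -0.932
vertex 5.095 2.661 -0.632
vertex 3.403 3.292 -1.888
endloop
endfacet

endsolid


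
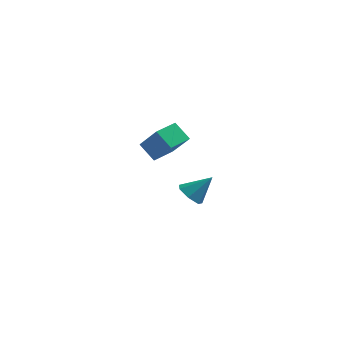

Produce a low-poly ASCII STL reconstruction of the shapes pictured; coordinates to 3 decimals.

solid 
facet normal -0.661 -0.256 -0.705
outer loop
vertex -0.743 1.4 -4.399
vertex -1.331 2.13 -4.113
vertex -0.619 2.146 -4.786
endloop
endfacet
facet normal 0.947 -0.257 -0.192
outer loop
vertex -0.743 1.4 -4.399
vertex -0.619 2.146 -4.786
vertex -0.089 2.61 -2.787
endloop
endfacet
facet normal -0.661 -0.256 -0.705
outer loop
vertex -0.619 2.146 -4.786
vertex -1.331 2.13 -4.113
vertex -1.031 2.881 -4.667
endloop
endfacet
facet normal 0.800 0.502 -0.329
outer loop
vertex -0.619 2.146 -4.786
vertex -1.031 2.881 -4.667
vertex -0.089 2.61 -2.787
endloop
endfacet
facet normal -0.661 -0.256 -0.705
outer loop
vertex -1.031 2.881 -4.667
vertex -1.331 2.13 -4.113
vertex -1.669 3.049 -4.13
endloop
endfacet
facet normal 0.261 0.965 0.008
outer loop
vertex -1.031 2.881 -4.667
vertex -1.669 3.049 -4.13
vertex -0.089 2.61 -2.787
endloop
endfacet
facet normal -0.660 -0.256 -0.706
outer loop
vertex -1.669 3.049 -4.13
vertex -1.331 2.13 -4.113
vertex -2.053 2.526 -3.581
endloop
endfacet
facet normal -0.261 0.784 0.564
outer loop
vertex -1.669 3.049 -4.13
vertex -2.053 2.526 -3.581
vertex -0.089 2.61 -2.787
endloop
endfacet
facet normal -0.660 -0.256 -0.706
outer loop
vertex -2.053 2.526 -3.581
vertex -1.331 2.13 -4.113
vertex -1.893 1.704 -3.433
endloop
endfacet
facet normal -0.377 0.093 0.922
outer loop
vertex -2.053 2.526 -3.581
vertex -1.893 1.704 -3.433
vertex -0.089 2.61 -2.787
endloop
endfacet
facet normal -0.661 -0.255 -0.706
outer loop
vertex -1.893 1.704 -3.433
vertex -1.331 2.13 -4.113
vertex -1.31 1.202 -3.797
endloop
endfacet
facet normal 0.003 -0.585 0.811
outer loop
vertex -1.893 1.704 -3.433
vertex -1.31 1.202 -3.797
vertex -0.089 2.61 -2.787
endloop
endfacet
facet normal -0.660 -0.255 -0.706
outer loop
vertex -1.31 1.202 -3.797
vertex -1.331 2.13 -4.113
vertex -0.743 1.4 -4.399
endloop
endfacet
facet normal 0.593 -0.741 0.315
outer loop
vertex -1.31 1.202 -3.797
vertex -0.743 1.4 -4.399
vertex -0.089 2.61 -2.787
endloop
endfacet
facet normal -0.544 -0.838 -0.042
outer loop
vertex -1.37 -4.691 3.775
vertex -2.258 -4.159 4.657
vertex -2.434 -3.923 2.239
endloop
endfacet
facet normal 0.653 -0.392 -0.648
outer loop
vertex -1.602 -2.641 2.303
vertex -1.37 -4.691 3.775
vertex -2.434 -3.923 2.239
endloop
endfacet
facet normal -0.544 -0.838 -0.042
outer loop
vertex -2.434 -3.923 2.239
vertex -2.258 -4.159 4.657
vertex -3.322 -3.391 3.121
endloop
endfacet
facet normal -0.527 0.380 -0.760
outer loop
vertex -3.322 -3.391 3.121
vertex -1.602 -2.641 2.303
vertex -2.434 -3.923 2.239
endloop
endfacet
facet normal 0.527 -0.380 0.760
outer loop
vertex -1.37 -4.691 3.775
vertex -1.426 -2.877 4.721
vertex -2.258 -4.159 4.657
endloop
endfacet
facet normal 0.653 -0.392 -0.648
outer loop
vertex -0.538 -3.409 3.839
vertex -1.37 -4.691 3.775
vertex -1.602 -2.641 2.303
endloop
endfacet
facet normal 0.527 -0.380 0.760
outer loop
vertex -0.538 -3.409 3.839
vertex -1.426 -2.877 4.721
vertex -1.37 -4.691 3.775
endloop
endfacet
facet normal -0.653 0.392 0.648
outer loop
vertex -2.258 -4.159 4.657
vertex -1.426 -2.877 4.721
vertex -3.322 -3.391 3.121
endloop
endfacet
facet normal -0.527 0.380 -0.760
outer loop
vertex -2.49 -2.109 3.185
vertex -1.602 -2.641 2.303
vertex -3.322 -3.391 3.121
endloop
endfacet
facet normal -0.653 0.392 0.648
outer loop
vertex -3.322 -3.391 3.121
vertex -1.426 -2.877 4.721
vertex -2.49 -2.109 3.185
endloop
endfacet
facet normal 0.544 0.838 0.042
outer loop
vertex -2.49 -2.109 3.185
vertex -0.538 -3.409 3.839
vertex -1.602 -2.641 2.303
endloop
endfacet
facet normal 0.544 0.838 0.042
outer loop
vertex -1.426 -2.877 4.721
vertex -0.538 -3.409 3.839
vertex -2.49 -2.109 3.185
endloop
endfacet

endsolid
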